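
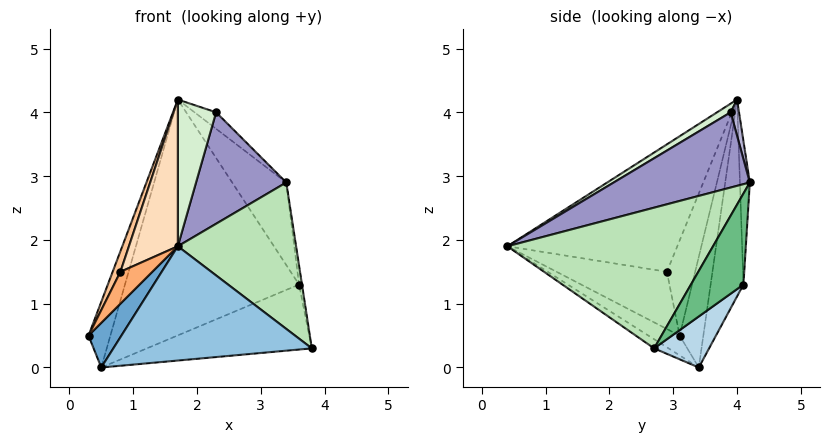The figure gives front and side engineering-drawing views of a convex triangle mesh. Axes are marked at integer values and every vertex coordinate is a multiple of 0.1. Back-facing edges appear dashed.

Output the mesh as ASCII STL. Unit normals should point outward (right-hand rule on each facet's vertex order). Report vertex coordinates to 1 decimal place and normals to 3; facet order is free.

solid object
 facet normal -0.561 -0.591 -0.579
  outer loop
   vertex 0.5 3.4 0.0
   vertex 1.7 0.4 1.9
   vertex 0.3 3.1 0.5
  endloop
 endfacet
 facet normal -0.040 -0.546 -0.837
  outer loop
   vertex 0.5 3.4 0.0
   vertex 3.8 2.7 0.3
   vertex 1.7 0.4 1.9
  endloop
 endfacet
 facet normal 0.196 0.588 -0.784
  outer loop
   vertex 0.5 3.4 0.0
   vertex 3.6 4.1 1.3
   vertex 3.8 2.7 0.3
  endloop
 endfacet
 facet normal -0.730 0.674 0.112
  outer loop
   vertex 0.5 3.4 0.0
   vertex 0.3 3.1 0.5
   vertex 1.7 4.0 4.2
  endloop
 endfacet
 facet normal -0.185 0.979 -0.087
  outer loop
   vertex 0.5 3.4 0.0
   vertex 1.7 4.0 4.2
   vertex 3.6 4.1 1.3
  endloop
 endfacet
 facet normal -0.884 -0.256 0.391
  outer loop
   vertex 0.8 2.9 1.5
   vertex 0.3 3.1 0.5
   vertex 1.7 0.4 1.9
  endloop
 endfacet
 facet normal -0.886 -0.243 0.394
  outer loop
   vertex 0.8 2.9 1.5
   vertex 1.7 4.0 4.2
   vertex 0.3 3.1 0.5
  endloop
 endfacet
 facet normal -0.882 -0.254 0.397
  outer loop
   vertex 0.8 2.9 1.5
   vertex 1.7 0.4 1.9
   vertex 1.7 4.0 4.2
  endloop
 endfacet
 facet normal 0.991 0.056 0.120
  outer loop
   vertex 3.4 4.2 2.9
   vertex 3.8 2.7 0.3
   vertex 3.6 4.1 1.3
  endloop
 endfacet
 facet normal -0.179 0.980 -0.084
  outer loop
   vertex 3.4 4.2 2.9
   vertex 3.6 4.1 1.3
   vertex 1.7 4.0 4.2
  endloop
 endfacet
 facet normal 0.799 -0.460 0.388
  outer loop
   vertex 3.4 4.2 2.9
   vertex 1.7 0.4 1.9
   vertex 3.8 2.7 0.3
  endloop
 endfacet
 facet normal 0.188 -0.529 0.828
  outer loop
   vertex 2.3 3.9 4.0
   vertex 1.7 4.0 4.2
   vertex 1.7 0.4 1.9
  endloop
 endfacet
 facet normal 0.688 -0.456 0.564
  outer loop
   vertex 2.3 3.9 4.0
   vertex 1.7 0.4 1.9
   vertex 3.4 4.2 2.9
  endloop
 endfacet
 facet normal 0.307 0.795 0.524
  outer loop
   vertex 2.3 3.9 4.0
   vertex 3.4 4.2 2.9
   vertex 1.7 4.0 4.2
  endloop
 endfacet
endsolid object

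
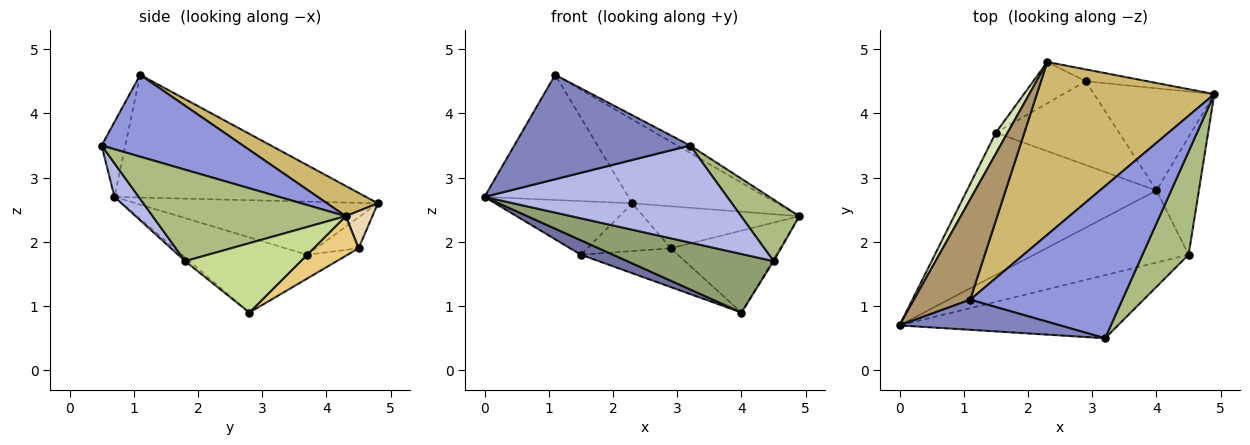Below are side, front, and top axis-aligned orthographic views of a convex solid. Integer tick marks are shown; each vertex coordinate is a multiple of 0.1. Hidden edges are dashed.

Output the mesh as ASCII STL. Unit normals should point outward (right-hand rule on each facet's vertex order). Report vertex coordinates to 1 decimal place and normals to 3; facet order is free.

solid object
 facet normal -0.367 -0.094 -0.925
  outer loop
   vertex 1.5 3.7 1.8
   vertex 4.0 2.8 0.9
   vertex 0.0 0.7 2.7
  endloop
 endfacet
 facet normal -0.128 -0.953 0.275
  outer loop
   vertex 1.1 1.1 4.6
   vertex 0.0 0.7 2.7
   vertex 3.2 0.5 3.5
  endloop
 endfacet
 facet normal 0.473 0.043 0.880
  outer loop
   vertex 1.1 1.1 4.6
   vertex 3.2 0.5 3.5
   vertex 4.9 4.3 2.4
  endloop
 endfacet
 facet normal 0.084 -0.836 -0.543
  outer loop
   vertex 4.5 1.8 1.7
   vertex 3.2 0.5 3.5
   vertex 0.0 0.7 2.7
  endloop
 endfacet
 facet normal -0.018 -0.630 -0.776
  outer loop
   vertex 4.5 1.8 1.7
   vertex 0.0 0.7 2.7
   vertex 4.0 2.8 0.9
  endloop
 endfacet
 facet normal 0.862 -0.260 0.435
  outer loop
   vertex 4.5 1.8 1.7
   vertex 4.9 4.3 2.4
   vertex 3.2 0.5 3.5
  endloop
 endfacet
 facet normal 0.853 0.009 -0.521
  outer loop
   vertex 4.5 1.8 1.7
   vertex 4.0 2.8 0.9
   vertex 4.9 4.3 2.4
  endloop
 endfacet
 facet normal -0.854 0.484 0.189
  outer loop
   vertex 2.3 4.8 2.6
   vertex 1.5 3.7 1.8
   vertex 0.0 0.7 2.7
  endloop
 endfacet
 facet normal -0.806 0.461 0.370
  outer loop
   vertex 2.3 4.8 2.6
   vertex 0.0 0.7 2.7
   vertex 1.1 1.1 4.6
  endloop
 endfacet
 facet normal 0.151 0.432 0.889
  outer loop
   vertex 2.3 4.8 2.6
   vertex 1.1 1.1 4.6
   vertex 4.9 4.3 2.4
  endloop
 endfacet
 facet normal 0.249 0.606 -0.755
  outer loop
   vertex 2.9 4.5 1.9
   vertex 4.9 4.3 2.4
   vertex 4.0 2.8 0.9
  endloop
 endfacet
 facet normal 0.162 0.950 -0.268
  outer loop
   vertex 2.9 4.5 1.9
   vertex 2.3 4.8 2.6
   vertex 4.9 4.3 2.4
  endloop
 endfacet
 facet normal -0.173 0.414 -0.894
  outer loop
   vertex 2.9 4.5 1.9
   vertex 4.0 2.8 0.9
   vertex 1.5 3.7 1.8
  endloop
 endfacet
 facet normal -0.360 0.706 -0.611
  outer loop
   vertex 2.9 4.5 1.9
   vertex 1.5 3.7 1.8
   vertex 2.3 4.8 2.6
  endloop
 endfacet
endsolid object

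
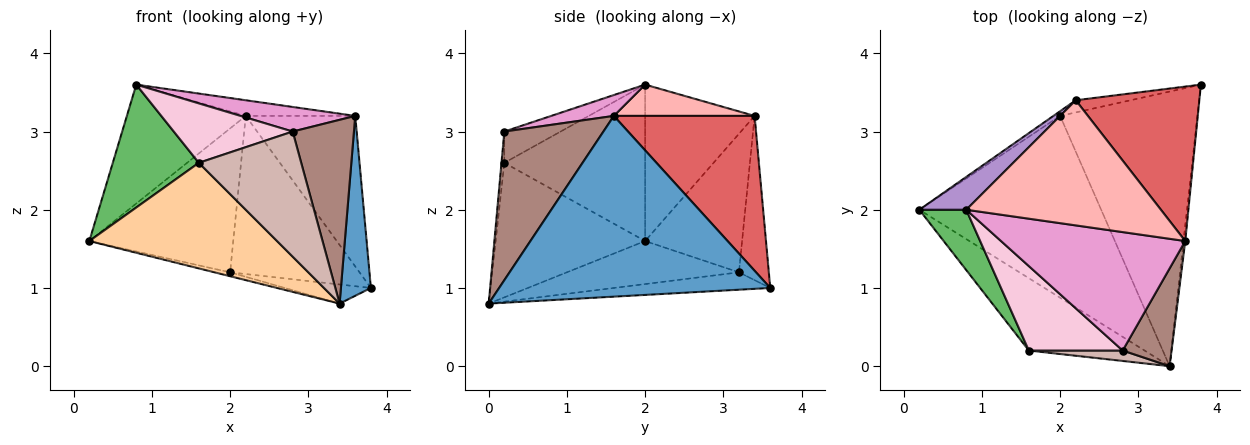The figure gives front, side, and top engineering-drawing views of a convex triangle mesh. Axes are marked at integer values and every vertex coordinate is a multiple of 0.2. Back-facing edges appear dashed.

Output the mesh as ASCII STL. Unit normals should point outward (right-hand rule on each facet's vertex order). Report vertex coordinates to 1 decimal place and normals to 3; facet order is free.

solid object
 facet normal 0.994 -0.110 -0.010
  outer loop
   vertex 3.6 1.6 3.2
   vertex 3.4 0.0 0.8
   vertex 3.8 3.6 1.0
  endloop
 endfacet
 facet normal -0.230 0.021 -0.973
  outer loop
   vertex 2.0 3.2 1.2
   vertex 3.4 0.0 0.8
   vertex 0.2 2.0 1.6
  endloop
 endfacet
 facet normal -0.125 0.069 -0.990
  outer loop
   vertex 2.0 3.2 1.2
   vertex 3.8 3.6 1.0
   vertex 3.4 0.0 0.8
  endloop
 endfacet
 facet normal -0.549 -0.689 -0.472
  outer loop
   vertex 1.6 0.2 2.6
   vertex 0.2 2.0 1.6
   vertex 3.4 0.0 0.8
  endloop
 endfacet
 facet normal -0.827 -0.505 0.248
  outer loop
   vertex 1.6 0.2 2.6
   vertex 0.8 2.0 3.6
   vertex 0.2 2.0 1.6
  endloop
 endfacet
 facet normal -0.224 0.972 -0.075
  outer loop
   vertex 2.2 3.4 3.2
   vertex 3.8 3.6 1.0
   vertex 2.0 3.2 1.2
  endloop
 endfacet
 facet normal 0.668 0.519 0.533
  outer loop
   vertex 2.2 3.4 3.2
   vertex 3.6 1.6 3.2
   vertex 3.8 3.6 1.0
  endloop
 endfacet
 facet normal 0.157 0.122 0.980
  outer loop
   vertex 2.2 3.4 3.2
   vertex 0.8 2.0 3.6
   vertex 3.6 1.6 3.2
  endloop
 endfacet
 facet normal -0.664 0.721 0.199
  outer loop
   vertex 2.2 3.4 3.2
   vertex 0.2 2.0 1.6
   vertex 0.8 2.0 3.6
  endloop
 endfacet
 facet normal -0.559 0.829 -0.027
  outer loop
   vertex 2.2 3.4 3.2
   vertex 2.0 3.2 1.2
   vertex 0.2 2.0 1.6
  endloop
 endfacet
 facet normal 0.819 -0.507 0.269
  outer loop
   vertex 2.8 0.2 3.0
   vertex 3.4 0.0 0.8
   vertex 3.6 1.6 3.2
  endloop
 endfacet
 facet normal -0.028 -0.996 0.083
  outer loop
   vertex 2.8 0.2 3.0
   vertex 1.6 0.2 2.6
   vertex 3.4 0.0 0.8
  endloop
 endfacet
 facet normal 0.110 -0.202 0.973
  outer loop
   vertex 2.8 0.2 3.0
   vertex 3.6 1.6 3.2
   vertex 0.8 2.0 3.6
  endloop
 endfacet
 facet normal -0.263 -0.555 0.789
  outer loop
   vertex 2.8 0.2 3.0
   vertex 0.8 2.0 3.6
   vertex 1.6 0.2 2.6
  endloop
 endfacet
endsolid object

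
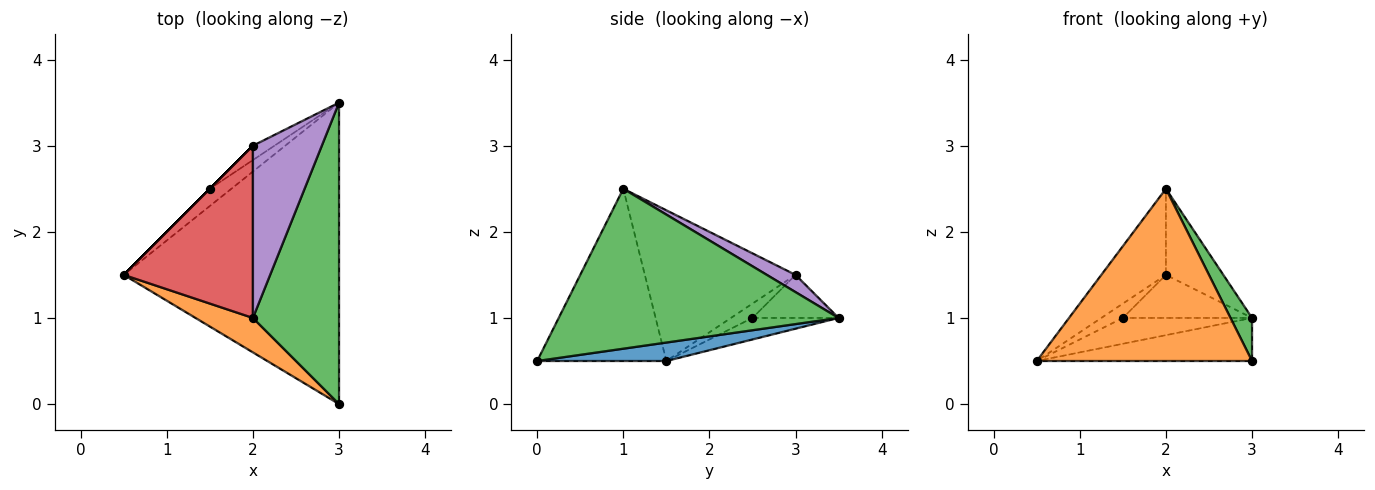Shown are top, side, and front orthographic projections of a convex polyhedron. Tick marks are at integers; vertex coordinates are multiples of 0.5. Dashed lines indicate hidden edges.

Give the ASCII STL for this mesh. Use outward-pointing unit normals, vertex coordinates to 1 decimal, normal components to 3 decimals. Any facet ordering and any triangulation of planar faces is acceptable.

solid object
 facet normal 0.085 0.141 -0.986
  outer loop
   vertex 3.0 3.5 1.0
   vertex 3.0 0.0 0.5
   vertex 0.5 1.5 0.5
  endloop
 endfacet
 facet normal -0.507 -0.845 0.169
  outer loop
   vertex 2.0 1.0 2.5
   vertex 0.5 1.5 0.5
   vertex 3.0 0.0 0.5
  endloop
 endfacet
 facet normal 0.878 -0.068 0.473
  outer loop
   vertex 2.0 1.0 2.5
   vertex 3.0 0.0 0.5
   vertex 3.0 3.5 1.0
  endloop
 endfacet
 facet normal -0.722 0.309 0.619
  outer loop
   vertex 2.0 3.0 1.5
   vertex 0.5 1.5 0.5
   vertex 2.0 1.0 2.5
  endloop
 endfacet
 facet normal 0.218 0.436 0.873
  outer loop
   vertex 2.0 3.0 1.5
   vertex 2.0 1.0 2.5
   vertex 3.0 3.5 1.0
  endloop
 endfacet
 facet normal -0.485 0.728 -0.485
  outer loop
   vertex 1.5 2.5 1.0
   vertex 3.0 3.5 1.0
   vertex 0.5 1.5 0.5
  endloop
 endfacet
 facet normal -0.707 0.707 0.000
  outer loop
   vertex 1.5 2.5 1.0
   vertex 0.5 1.5 0.5
   vertex 2.0 3.0 1.5
  endloop
 endfacet
 facet normal -0.535 0.802 -0.267
  outer loop
   vertex 1.5 2.5 1.0
   vertex 2.0 3.0 1.5
   vertex 3.0 3.5 1.0
  endloop
 endfacet
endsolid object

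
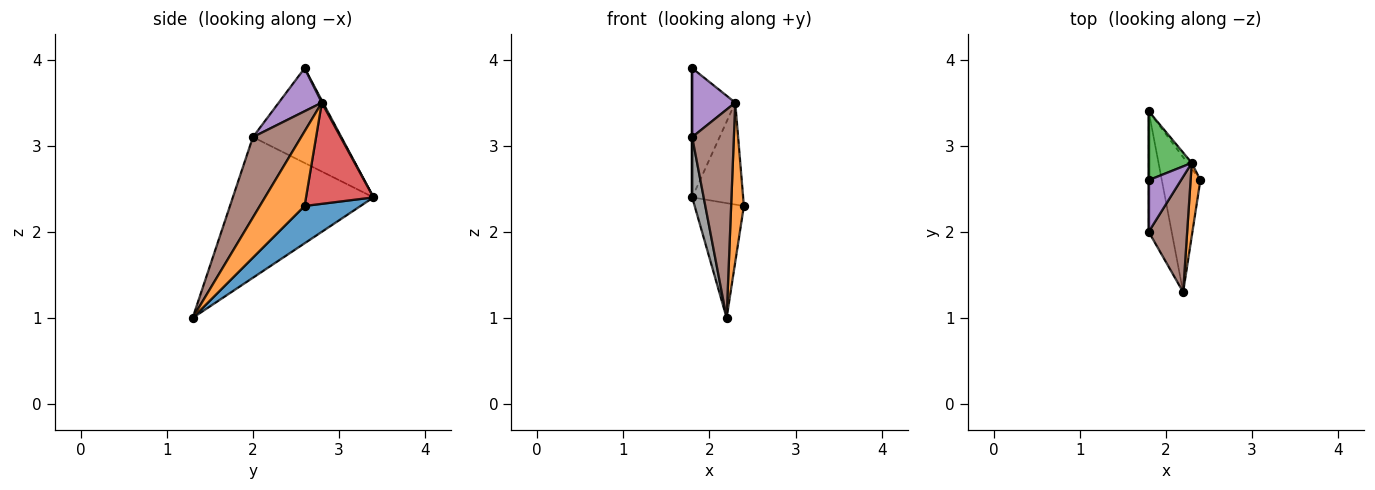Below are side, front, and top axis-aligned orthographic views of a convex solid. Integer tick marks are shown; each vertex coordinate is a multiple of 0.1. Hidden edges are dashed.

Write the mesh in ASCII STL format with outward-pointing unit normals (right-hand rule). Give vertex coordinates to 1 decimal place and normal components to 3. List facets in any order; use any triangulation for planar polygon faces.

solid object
 facet normal 0.593 0.522 -0.613
  outer loop
   vertex 1.8 3.4 2.4
   vertex 2.4 2.6 2.3
   vertex 2.2 1.3 1.0
  endloop
 endfacet
 facet normal 0.954 -0.272 0.125
  outer loop
   vertex 2.3 2.8 3.5
   vertex 2.2 1.3 1.0
   vertex 2.4 2.6 2.3
  endloop
 endfacet
 facet normal 0.024 0.882 0.470
  outer loop
   vertex 2.3 2.8 3.5
   vertex 1.8 3.4 2.4
   vertex 1.8 2.6 3.9
  endloop
 endfacet
 facet normal 0.797 0.602 -0.034
  outer loop
   vertex 2.3 2.8 3.5
   vertex 2.4 2.6 2.3
   vertex 1.8 3.4 2.4
  endloop
 endfacet
 facet normal 0.625 -0.625 0.469
  outer loop
   vertex 1.8 2.0 3.1
   vertex 2.3 2.8 3.5
   vertex 1.8 2.6 3.9
  endloop
 endfacet
 facet normal 0.711 -0.615 0.340
  outer loop
   vertex 1.8 2.0 3.1
   vertex 2.2 1.3 1.0
   vertex 2.3 2.8 3.5
  endloop
 endfacet
 facet normal -1.000 0.000 0.000
  outer loop
   vertex 1.8 2.0 3.1
   vertex 1.8 2.6 3.9
   vertex 1.8 3.4 2.4
  endloop
 endfacet
 facet normal -0.984 -0.080 -0.161
  outer loop
   vertex 1.8 2.0 3.1
   vertex 1.8 3.4 2.4
   vertex 2.2 1.3 1.0
  endloop
 endfacet
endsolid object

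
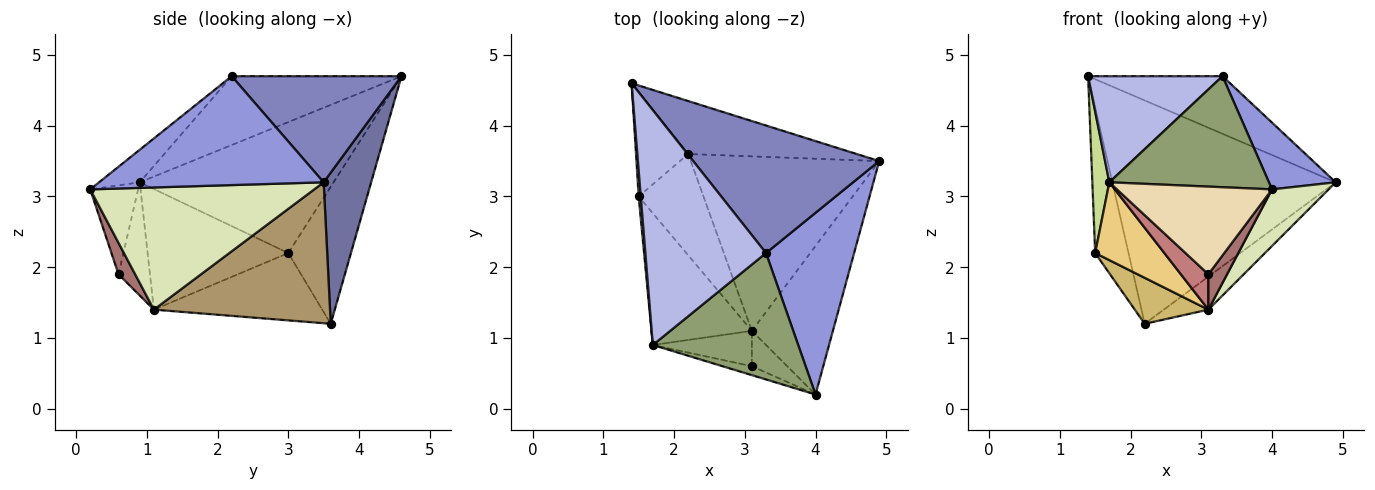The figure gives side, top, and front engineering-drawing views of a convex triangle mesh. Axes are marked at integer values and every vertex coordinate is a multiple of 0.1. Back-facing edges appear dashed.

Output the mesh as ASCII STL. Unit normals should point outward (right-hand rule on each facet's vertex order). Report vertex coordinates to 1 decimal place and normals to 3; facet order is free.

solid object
 facet normal 0.203 0.953 -0.226
  outer loop
   vertex 2.2 3.6 1.2
   vertex 1.4 4.6 4.7
   vertex 4.9 3.5 3.2
  endloop
 endfacet
 facet normal 0.461 0.365 0.809
  outer loop
   vertex 3.3 2.2 4.7
   vertex 4.9 3.5 3.2
   vertex 1.4 4.6 4.7
  endloop
 endfacet
 facet normal 0.757 -0.225 0.613
  outer loop
   vertex 3.3 2.2 4.7
   vertex 4.0 0.2 3.1
   vertex 4.9 3.5 3.2
  endloop
 endfacet
 facet normal -0.461 -0.365 0.809
  outer loop
   vertex 3.3 2.2 4.7
   vertex 1.4 4.6 4.7
   vertex 1.7 0.9 3.2
  endloop
 endfacet
 facet normal -0.166 -0.651 0.741
  outer loop
   vertex 3.3 2.2 4.7
   vertex 1.7 0.9 3.2
   vertex 4.0 0.2 3.1
  endloop
 endfacet
 facet normal -0.837 0.445 -0.319
  outer loop
   vertex 1.5 3.0 2.2
   vertex 1.4 4.6 4.7
   vertex 2.2 3.6 1.2
  endloop
 endfacet
 facet normal -0.996 -0.087 0.016
  outer loop
   vertex 1.5 3.0 2.2
   vertex 1.7 0.9 3.2
   vertex 1.4 4.6 4.7
  endloop
 endfacet
 facet normal 0.816 -0.206 -0.541
  outer loop
   vertex 3.1 1.1 1.4
   vertex 4.9 3.5 3.2
   vertex 4.0 0.2 3.1
  endloop
 endfacet
 facet normal 0.592 0.150 -0.792
  outer loop
   vertex 3.1 1.1 1.4
   vertex 2.2 3.6 1.2
   vertex 4.9 3.5 3.2
  endloop
 endfacet
 facet normal -0.687 -0.300 -0.661
  outer loop
   vertex 3.1 1.1 1.4
   vertex 1.5 3.0 2.2
   vertex 2.2 3.6 1.2
  endloop
 endfacet
 facet normal -0.719 -0.353 -0.598
  outer loop
   vertex 3.1 1.1 1.4
   vertex 1.7 0.9 3.2
   vertex 1.5 3.0 2.2
  endloop
 endfacet
 facet normal -0.294 -0.951 -0.097
  outer loop
   vertex 3.1 0.6 1.9
   vertex 4.0 0.2 3.1
   vertex 1.7 0.9 3.2
  endloop
 endfacet
 facet normal 0.532 -0.599 -0.599
  outer loop
   vertex 3.1 0.6 1.9
   vertex 3.1 1.1 1.4
   vertex 4.0 0.2 3.1
  endloop
 endfacet
 facet normal -0.629 -0.550 -0.550
  outer loop
   vertex 3.1 0.6 1.9
   vertex 1.7 0.9 3.2
   vertex 3.1 1.1 1.4
  endloop
 endfacet
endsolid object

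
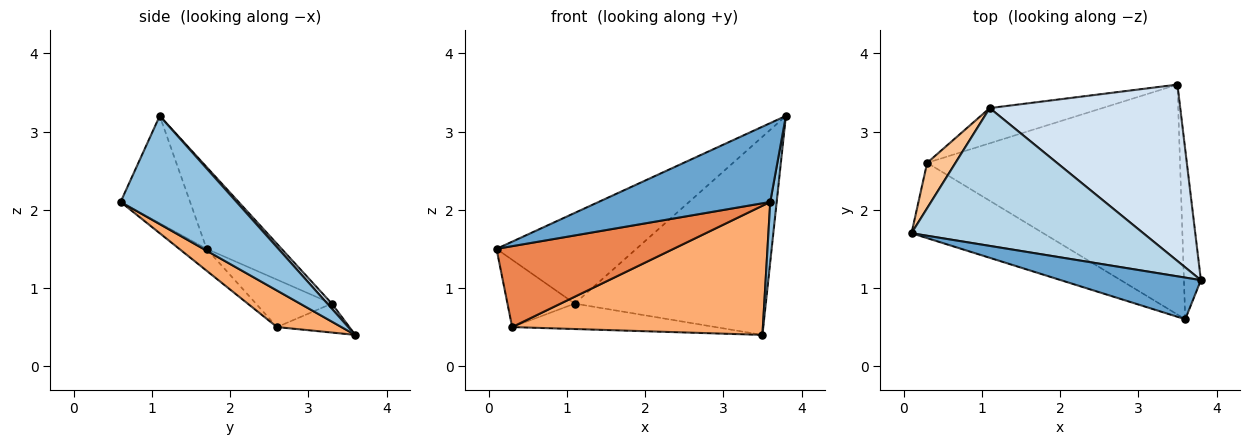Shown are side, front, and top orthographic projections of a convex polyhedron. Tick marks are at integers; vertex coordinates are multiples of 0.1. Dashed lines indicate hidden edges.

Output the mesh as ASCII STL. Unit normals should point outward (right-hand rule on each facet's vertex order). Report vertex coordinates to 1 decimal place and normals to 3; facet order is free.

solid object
 facet normal -0.337 -0.833 0.440
  outer loop
   vertex 3.6 0.6 2.1
   vertex 3.8 1.1 3.2
   vertex 0.1 1.7 1.5
  endloop
 endfacet
 facet normal 0.986 -0.055 -0.155
  outer loop
   vertex 3.6 0.6 2.1
   vertex 3.5 3.6 0.4
   vertex 3.8 1.1 3.2
  endloop
 endfacet
 facet normal -0.283 0.527 0.801
  outer loop
   vertex 1.1 3.3 0.8
   vertex 0.1 1.7 1.5
   vertex 3.8 1.1 3.2
  endloop
 endfacet
 facet normal 0.017 0.747 0.665
  outer loop
   vertex 1.1 3.3 0.8
   vertex 3.8 1.1 3.2
   vertex 3.5 3.6 0.4
  endloop
 endfacet
 facet normal -0.113 -0.727 -0.677
  outer loop
   vertex 0.3 2.6 0.5
   vertex 3.6 0.6 2.1
   vertex 0.1 1.7 1.5
  endloop
 endfacet
 facet normal 0.125 -0.486 -0.865
  outer loop
   vertex 0.3 2.6 0.5
   vertex 3.5 3.6 0.4
   vertex 3.6 0.6 2.1
  endloop
 endfacet
 facet normal -0.683 0.606 0.408
  outer loop
   vertex 0.3 2.6 0.5
   vertex 0.1 1.7 1.5
   vertex 1.1 3.3 0.8
  endloop
 endfacet
 facet normal -0.204 0.573 -0.794
  outer loop
   vertex 0.3 2.6 0.5
   vertex 1.1 3.3 0.8
   vertex 3.5 3.6 0.4
  endloop
 endfacet
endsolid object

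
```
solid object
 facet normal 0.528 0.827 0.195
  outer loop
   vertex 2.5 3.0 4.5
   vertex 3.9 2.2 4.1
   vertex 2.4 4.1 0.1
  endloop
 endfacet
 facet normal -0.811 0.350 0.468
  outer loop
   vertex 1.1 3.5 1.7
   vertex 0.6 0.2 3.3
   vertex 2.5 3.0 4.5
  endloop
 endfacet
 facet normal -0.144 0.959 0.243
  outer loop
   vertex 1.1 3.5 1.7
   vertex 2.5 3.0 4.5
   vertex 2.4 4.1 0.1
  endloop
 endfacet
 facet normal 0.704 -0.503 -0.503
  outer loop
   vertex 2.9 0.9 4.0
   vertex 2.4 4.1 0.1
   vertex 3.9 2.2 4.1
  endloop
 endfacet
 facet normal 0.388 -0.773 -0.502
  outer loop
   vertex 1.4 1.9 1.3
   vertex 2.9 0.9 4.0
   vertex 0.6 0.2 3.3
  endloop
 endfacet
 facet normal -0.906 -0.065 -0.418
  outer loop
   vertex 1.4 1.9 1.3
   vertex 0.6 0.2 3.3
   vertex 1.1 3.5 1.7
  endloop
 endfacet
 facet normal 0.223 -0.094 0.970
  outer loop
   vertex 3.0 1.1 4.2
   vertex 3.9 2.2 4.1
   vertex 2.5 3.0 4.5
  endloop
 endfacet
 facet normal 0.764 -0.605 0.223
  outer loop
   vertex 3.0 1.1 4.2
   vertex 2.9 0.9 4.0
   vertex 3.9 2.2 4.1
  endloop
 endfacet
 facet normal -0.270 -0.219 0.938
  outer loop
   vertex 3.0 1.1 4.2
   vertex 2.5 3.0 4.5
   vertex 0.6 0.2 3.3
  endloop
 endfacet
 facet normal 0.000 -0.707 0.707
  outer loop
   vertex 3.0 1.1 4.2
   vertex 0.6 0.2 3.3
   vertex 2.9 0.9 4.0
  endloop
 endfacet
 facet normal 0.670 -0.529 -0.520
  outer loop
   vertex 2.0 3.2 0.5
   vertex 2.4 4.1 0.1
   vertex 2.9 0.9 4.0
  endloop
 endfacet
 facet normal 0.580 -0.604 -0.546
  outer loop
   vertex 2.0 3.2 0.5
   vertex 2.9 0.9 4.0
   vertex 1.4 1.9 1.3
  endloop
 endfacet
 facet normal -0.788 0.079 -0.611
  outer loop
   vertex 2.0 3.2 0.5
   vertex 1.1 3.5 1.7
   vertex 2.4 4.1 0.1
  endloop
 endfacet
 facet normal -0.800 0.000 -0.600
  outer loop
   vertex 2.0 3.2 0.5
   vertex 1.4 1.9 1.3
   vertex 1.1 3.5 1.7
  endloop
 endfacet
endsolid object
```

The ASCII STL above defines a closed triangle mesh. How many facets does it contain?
14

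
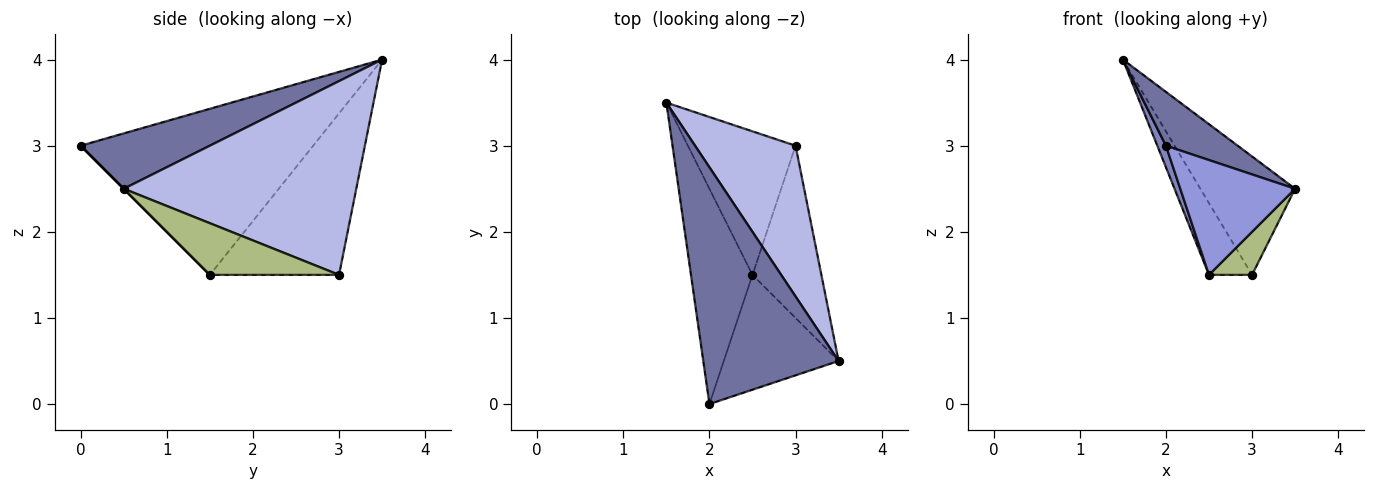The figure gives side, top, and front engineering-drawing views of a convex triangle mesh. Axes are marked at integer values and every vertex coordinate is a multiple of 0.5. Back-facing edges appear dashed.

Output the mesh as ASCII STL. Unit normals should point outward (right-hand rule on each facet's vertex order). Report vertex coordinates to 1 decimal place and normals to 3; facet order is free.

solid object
 facet normal 0.371 -0.206 0.906
  outer loop
   vertex 2.0 0.0 3.0
   vertex 3.5 0.5 2.5
   vertex 1.5 3.5 4.0
  endloop
 endfacet
 facet normal -0.937 -0.035 -0.347
  outer loop
   vertex 2.5 1.5 1.5
   vertex 2.0 0.0 3.0
   vertex 1.5 3.5 4.0
  endloop
 endfacet
 facet normal 0.000 -0.707 -0.707
  outer loop
   vertex 2.5 1.5 1.5
   vertex 3.5 0.5 2.5
   vertex 2.0 0.0 3.0
  endloop
 endfacet
 facet normal 0.835 0.340 0.433
  outer loop
   vertex 3.0 3.0 1.5
   vertex 1.5 3.5 4.0
   vertex 3.5 0.5 2.5
  endloop
 endfacet
 facet normal -0.802 0.267 -0.535
  outer loop
   vertex 3.0 3.0 1.5
   vertex 2.5 1.5 1.5
   vertex 1.5 3.5 4.0
  endloop
 endfacet
 facet normal 0.588 -0.196 -0.784
  outer loop
   vertex 3.0 3.0 1.5
   vertex 3.5 0.5 2.5
   vertex 2.5 1.5 1.5
  endloop
 endfacet
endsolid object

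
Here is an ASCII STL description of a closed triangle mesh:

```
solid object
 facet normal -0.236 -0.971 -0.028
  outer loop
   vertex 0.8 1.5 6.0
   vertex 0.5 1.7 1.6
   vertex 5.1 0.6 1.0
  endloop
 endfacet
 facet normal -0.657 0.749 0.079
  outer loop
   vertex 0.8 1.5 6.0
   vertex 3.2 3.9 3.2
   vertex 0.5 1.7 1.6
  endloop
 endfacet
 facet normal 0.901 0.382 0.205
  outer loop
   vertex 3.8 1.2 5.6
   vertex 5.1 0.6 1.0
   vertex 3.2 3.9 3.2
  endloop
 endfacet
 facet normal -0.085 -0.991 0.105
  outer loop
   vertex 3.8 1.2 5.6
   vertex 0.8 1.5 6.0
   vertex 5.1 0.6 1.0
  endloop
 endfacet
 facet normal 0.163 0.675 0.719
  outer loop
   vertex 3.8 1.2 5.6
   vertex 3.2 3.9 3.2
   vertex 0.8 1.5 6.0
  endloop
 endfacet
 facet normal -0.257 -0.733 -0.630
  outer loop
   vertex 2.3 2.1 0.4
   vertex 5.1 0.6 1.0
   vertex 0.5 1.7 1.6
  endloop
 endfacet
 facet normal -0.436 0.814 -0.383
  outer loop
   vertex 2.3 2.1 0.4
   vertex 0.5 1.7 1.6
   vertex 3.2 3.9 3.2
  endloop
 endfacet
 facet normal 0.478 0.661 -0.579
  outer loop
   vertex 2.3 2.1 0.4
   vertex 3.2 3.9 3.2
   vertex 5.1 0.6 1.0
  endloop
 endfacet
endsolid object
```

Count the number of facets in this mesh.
8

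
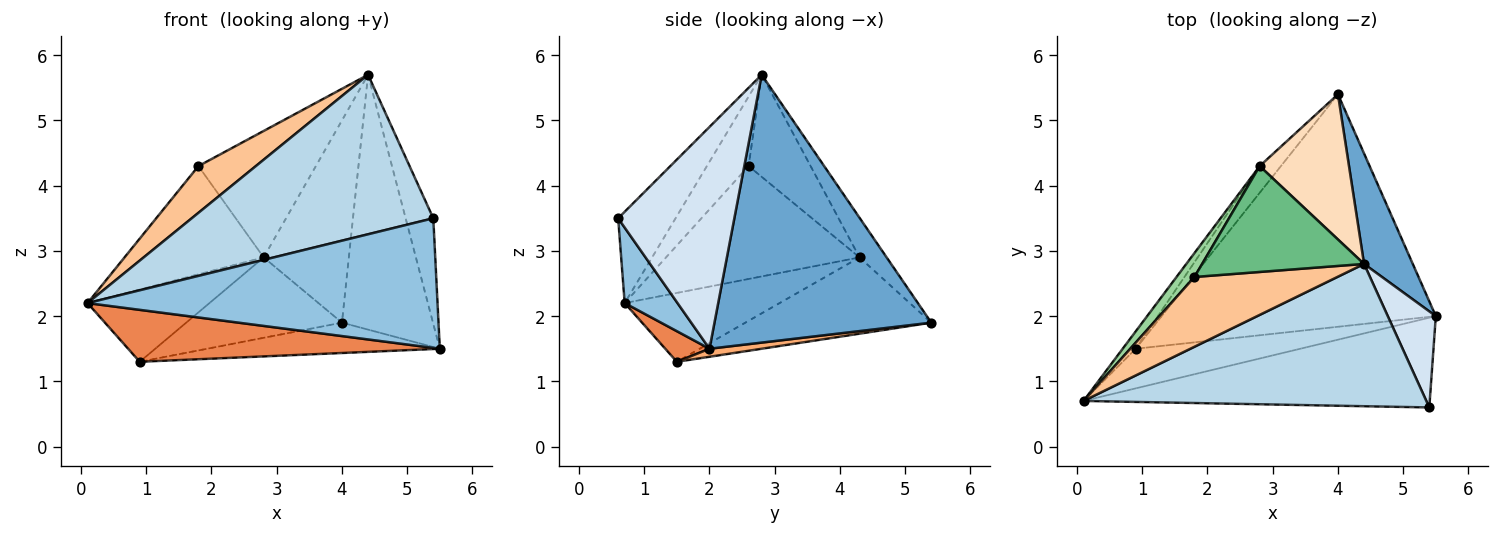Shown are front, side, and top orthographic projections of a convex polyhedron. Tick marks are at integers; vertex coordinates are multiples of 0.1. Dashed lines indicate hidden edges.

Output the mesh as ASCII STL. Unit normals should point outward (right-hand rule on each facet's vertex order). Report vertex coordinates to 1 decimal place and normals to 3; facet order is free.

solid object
 facet normal 0.909 0.382 0.165
  outer loop
   vertex 4.4 2.8 5.7
   vertex 5.5 2.0 1.5
   vertex 4.0 5.4 1.9
  endloop
 endfacet
 facet normal 0.123 -0.816 -0.565
  outer loop
   vertex 5.4 0.6 3.5
   vertex 0.1 0.7 2.2
   vertex 5.5 2.0 1.5
  endloop
 endfacet
 facet normal -0.175 -0.735 0.655
  outer loop
   vertex 5.4 0.6 3.5
   vertex 4.4 2.8 5.7
   vertex 0.1 0.7 2.2
  endloop
 endfacet
 facet normal 0.952 0.227 0.206
  outer loop
   vertex 5.4 0.6 3.5
   vertex 5.5 2.0 1.5
   vertex 4.4 2.8 5.7
  endloop
 endfacet
 facet normal 0.112 -0.790 -0.603
  outer loop
   vertex 0.9 1.5 1.3
   vertex 5.5 2.0 1.5
   vertex 0.1 0.7 2.2
  endloop
 endfacet
 facet normal 0.029 0.129 -0.991
  outer loop
   vertex 0.9 1.5 1.3
   vertex 4.0 5.4 1.9
   vertex 5.5 2.0 1.5
  endloop
 endfacet
 facet normal -0.375 -0.516 0.770
  outer loop
   vertex 1.8 2.6 4.3
   vertex 0.1 0.7 2.2
   vertex 4.4 2.8 5.7
  endloop
 endfacet
 facet normal -0.251 0.786 0.564
  outer loop
   vertex 2.8 4.3 2.9
   vertex 4.4 2.8 5.7
   vertex 4.0 5.4 1.9
  endloop
 endfacet
 facet normal -0.375 0.711 0.595
  outer loop
   vertex 2.8 4.3 2.9
   vertex 1.8 2.6 4.3
   vertex 4.4 2.8 5.7
  endloop
 endfacet
 facet normal -0.805 0.579 0.128
  outer loop
   vertex 2.8 4.3 2.9
   vertex 0.1 0.7 2.2
   vertex 1.8 2.6 4.3
  endloop
 endfacet
 facet normal -0.777 0.612 -0.147
  outer loop
   vertex 2.8 4.3 2.9
   vertex 0.9 1.5 1.3
   vertex 0.1 0.7 2.2
  endloop
 endfacet
 facet normal -0.750 0.628 -0.209
  outer loop
   vertex 2.8 4.3 2.9
   vertex 4.0 5.4 1.9
   vertex 0.9 1.5 1.3
  endloop
 endfacet
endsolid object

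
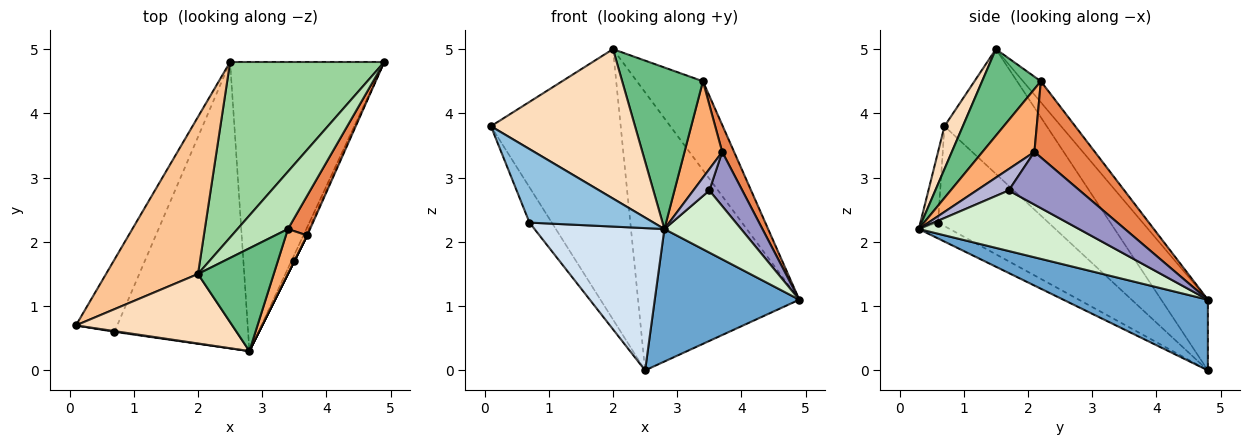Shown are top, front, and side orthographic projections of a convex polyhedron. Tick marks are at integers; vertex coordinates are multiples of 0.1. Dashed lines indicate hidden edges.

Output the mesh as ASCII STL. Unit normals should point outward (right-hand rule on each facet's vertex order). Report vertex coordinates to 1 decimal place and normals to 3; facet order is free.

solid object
 facet normal 0.385 -0.385 -0.839
  outer loop
   vertex 2.5 4.8 0.0
   vertex 4.9 4.8 1.1
   vertex 2.8 0.3 2.2
  endloop
 endfacet
 facet normal -0.141 -0.990 0.010
  outer loop
   vertex 0.7 0.6 2.3
   vertex 2.8 0.3 2.2
   vertex 0.1 0.7 3.8
  endloop
 endfacet
 facet normal -0.908 0.184 -0.376
  outer loop
   vertex 0.7 0.6 2.3
   vertex 0.1 0.7 3.8
   vertex 2.5 4.8 0.0
  endloop
 endfacet
 facet normal -0.106 -0.442 -0.891
  outer loop
   vertex 0.7 0.6 2.3
   vertex 2.5 4.8 0.0
   vertex 2.8 0.3 2.2
  endloop
 endfacet
 facet normal 0.944 -0.186 0.274
  outer loop
   vertex 3.7 2.1 3.4
   vertex 4.9 4.8 1.1
   vertex 3.4 2.2 4.5
  endloop
 endfacet
 facet normal 0.781 -0.566 0.264
  outer loop
   vertex 3.7 2.1 3.4
   vertex 3.4 2.2 4.5
   vertex 2.8 0.3 2.2
  endloop
 endfacet
 facet normal -0.563 0.714 0.415
  outer loop
   vertex 2.0 1.5 5.0
   vertex 2.5 4.8 0.0
   vertex 0.1 0.7 3.8
  endloop
 endfacet
 facet normal 0.115 -0.901 0.419
  outer loop
   vertex 2.0 1.5 5.0
   vertex 0.1 0.7 3.8
   vertex 2.8 0.3 2.2
  endloop
 endfacet
 facet normal 0.523 -0.719 0.458
  outer loop
   vertex 2.0 1.5 5.0
   vertex 2.8 0.3 2.2
   vertex 3.4 2.2 4.5
  endloop
 endfacet
 facet normal -0.238 0.821 0.518
  outer loop
   vertex 2.0 1.5 5.0
   vertex 4.9 4.8 1.1
   vertex 2.5 4.8 0.0
  endloop
 endfacet
 facet normal -0.221 0.819 0.529
  outer loop
   vertex 2.0 1.5 5.0
   vertex 3.4 2.2 4.5
   vertex 4.9 4.8 1.1
  endloop
 endfacet
 facet normal 0.901 -0.431 -0.045
  outer loop
   vertex 3.5 1.7 2.8
   vertex 2.8 0.3 2.2
   vertex 4.9 4.8 1.1
  endloop
 endfacet
 facet normal 0.907 -0.421 -0.021
  outer loop
   vertex 3.5 1.7 2.8
   vertex 4.9 4.8 1.1
   vertex 3.7 2.1 3.4
  endloop
 endfacet
 facet normal 0.894 -0.447 0.000
  outer loop
   vertex 3.5 1.7 2.8
   vertex 3.7 2.1 3.4
   vertex 2.8 0.3 2.2
  endloop
 endfacet
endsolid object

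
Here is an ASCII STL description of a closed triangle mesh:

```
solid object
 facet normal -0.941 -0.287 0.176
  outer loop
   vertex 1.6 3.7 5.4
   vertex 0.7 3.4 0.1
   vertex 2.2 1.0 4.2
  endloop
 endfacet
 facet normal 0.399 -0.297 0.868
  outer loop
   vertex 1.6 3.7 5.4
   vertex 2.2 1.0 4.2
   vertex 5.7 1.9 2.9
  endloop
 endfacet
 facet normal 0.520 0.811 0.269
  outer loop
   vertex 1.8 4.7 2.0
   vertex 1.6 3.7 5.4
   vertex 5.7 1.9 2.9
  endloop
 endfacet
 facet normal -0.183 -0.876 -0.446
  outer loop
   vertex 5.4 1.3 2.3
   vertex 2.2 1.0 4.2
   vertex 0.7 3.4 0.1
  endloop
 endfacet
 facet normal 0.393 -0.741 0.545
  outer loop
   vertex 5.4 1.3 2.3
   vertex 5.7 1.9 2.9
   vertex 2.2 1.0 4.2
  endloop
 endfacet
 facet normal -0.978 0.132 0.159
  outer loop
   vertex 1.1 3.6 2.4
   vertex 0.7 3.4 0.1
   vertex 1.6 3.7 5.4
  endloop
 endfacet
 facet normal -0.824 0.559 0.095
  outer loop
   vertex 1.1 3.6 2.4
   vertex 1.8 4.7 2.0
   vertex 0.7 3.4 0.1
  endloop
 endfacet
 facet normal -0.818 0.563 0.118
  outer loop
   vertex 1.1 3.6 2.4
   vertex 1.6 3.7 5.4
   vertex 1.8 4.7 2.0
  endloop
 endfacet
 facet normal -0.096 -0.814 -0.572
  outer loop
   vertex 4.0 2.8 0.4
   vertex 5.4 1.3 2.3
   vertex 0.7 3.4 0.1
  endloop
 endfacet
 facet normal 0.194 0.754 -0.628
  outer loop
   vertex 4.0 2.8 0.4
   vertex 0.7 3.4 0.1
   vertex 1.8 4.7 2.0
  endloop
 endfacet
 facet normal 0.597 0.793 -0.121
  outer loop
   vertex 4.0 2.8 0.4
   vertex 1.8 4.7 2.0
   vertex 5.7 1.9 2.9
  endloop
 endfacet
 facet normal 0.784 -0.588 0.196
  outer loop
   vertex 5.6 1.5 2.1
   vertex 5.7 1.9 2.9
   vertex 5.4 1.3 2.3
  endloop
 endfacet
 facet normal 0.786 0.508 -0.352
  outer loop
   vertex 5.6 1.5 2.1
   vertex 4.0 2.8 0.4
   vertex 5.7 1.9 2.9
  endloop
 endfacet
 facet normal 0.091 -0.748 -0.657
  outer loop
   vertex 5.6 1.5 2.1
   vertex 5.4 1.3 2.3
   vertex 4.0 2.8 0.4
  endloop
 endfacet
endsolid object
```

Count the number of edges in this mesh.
21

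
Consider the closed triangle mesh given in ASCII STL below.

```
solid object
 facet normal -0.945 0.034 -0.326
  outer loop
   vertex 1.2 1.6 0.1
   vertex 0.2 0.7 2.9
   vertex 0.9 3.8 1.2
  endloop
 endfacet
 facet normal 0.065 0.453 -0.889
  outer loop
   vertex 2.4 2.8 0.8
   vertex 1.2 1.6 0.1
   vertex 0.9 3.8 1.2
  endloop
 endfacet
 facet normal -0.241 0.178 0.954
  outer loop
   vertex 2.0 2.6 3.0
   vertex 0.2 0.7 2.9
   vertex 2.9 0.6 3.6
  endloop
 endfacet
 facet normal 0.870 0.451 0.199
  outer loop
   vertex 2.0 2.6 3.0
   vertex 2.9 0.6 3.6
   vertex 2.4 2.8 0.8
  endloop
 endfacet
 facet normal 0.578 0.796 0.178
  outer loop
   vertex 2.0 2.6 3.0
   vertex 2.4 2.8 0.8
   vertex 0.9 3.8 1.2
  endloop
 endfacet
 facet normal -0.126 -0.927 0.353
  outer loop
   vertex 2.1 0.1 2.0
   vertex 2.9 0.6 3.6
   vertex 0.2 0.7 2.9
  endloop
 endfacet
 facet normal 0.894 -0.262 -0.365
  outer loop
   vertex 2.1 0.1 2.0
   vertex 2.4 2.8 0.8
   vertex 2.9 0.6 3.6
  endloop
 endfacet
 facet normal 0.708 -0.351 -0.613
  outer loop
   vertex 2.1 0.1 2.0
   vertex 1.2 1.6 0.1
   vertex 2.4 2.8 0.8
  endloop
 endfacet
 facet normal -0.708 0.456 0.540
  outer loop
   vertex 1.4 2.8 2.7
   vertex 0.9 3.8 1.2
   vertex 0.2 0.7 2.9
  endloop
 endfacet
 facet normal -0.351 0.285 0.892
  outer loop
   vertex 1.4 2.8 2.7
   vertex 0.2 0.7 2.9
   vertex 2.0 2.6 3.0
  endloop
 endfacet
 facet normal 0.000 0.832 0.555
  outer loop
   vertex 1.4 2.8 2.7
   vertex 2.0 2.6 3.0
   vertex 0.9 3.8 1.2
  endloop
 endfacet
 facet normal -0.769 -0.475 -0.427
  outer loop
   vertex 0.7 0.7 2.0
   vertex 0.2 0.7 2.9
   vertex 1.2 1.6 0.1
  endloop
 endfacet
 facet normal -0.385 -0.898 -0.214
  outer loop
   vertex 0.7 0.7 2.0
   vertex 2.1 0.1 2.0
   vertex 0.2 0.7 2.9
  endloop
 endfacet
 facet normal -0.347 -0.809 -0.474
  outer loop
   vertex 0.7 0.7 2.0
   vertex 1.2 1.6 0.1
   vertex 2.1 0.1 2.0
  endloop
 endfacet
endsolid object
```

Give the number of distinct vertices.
9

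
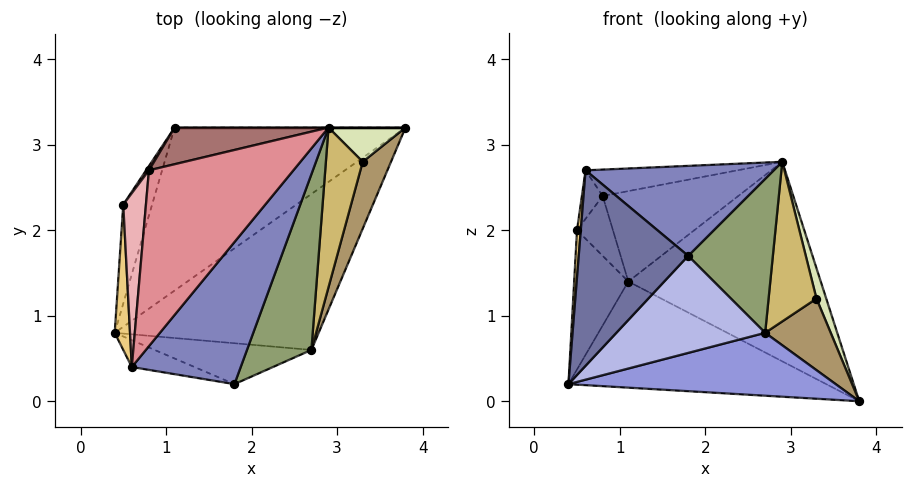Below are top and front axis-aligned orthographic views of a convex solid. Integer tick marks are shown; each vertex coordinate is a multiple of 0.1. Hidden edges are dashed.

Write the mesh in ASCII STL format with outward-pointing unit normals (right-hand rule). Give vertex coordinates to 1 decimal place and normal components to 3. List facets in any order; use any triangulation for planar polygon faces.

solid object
 facet normal -0.268 -0.954 -0.131
  outer loop
   vertex 0.6 0.4 2.7
   vertex 0.4 0.8 0.2
   vertex 1.8 0.2 1.7
  endloop
 endfacet
 facet normal 0.524 -0.456 0.720
  outer loop
   vertex 0.6 0.4 2.7
   vertex 1.8 0.2 1.7
   vertex 2.9 3.2 2.8
  endloop
 endfacet
 facet normal 0.205 -0.366 -0.908
  outer loop
   vertex 2.7 0.6 0.8
   vertex 0.4 0.8 0.2
   vertex 3.8 3.2 0.0
  endloop
 endfacet
 facet normal 0.021 -0.921 -0.388
  outer loop
   vertex 2.7 0.6 0.8
   vertex 1.8 0.2 1.7
   vertex 0.4 0.8 0.2
  endloop
 endfacet
 facet normal 0.723 -0.456 0.520
  outer loop
   vertex 2.7 0.6 0.8
   vertex 2.9 3.2 2.8
   vertex 1.8 0.2 1.7
  endloop
 endfacet
 facet normal -0.399 0.501 -0.769
  outer loop
   vertex 1.1 3.2 1.4
   vertex 3.8 3.2 0.0
   vertex 0.4 0.8 0.2
  endloop
 endfacet
 facet normal 0.000 1.000 0.000
  outer loop
   vertex 1.1 3.2 1.4
   vertex 2.9 3.2 2.8
   vertex 3.8 3.2 0.0
  endloop
 endfacet
 facet normal 0.919 -0.262 0.295
  outer loop
   vertex 3.3 2.8 1.2
   vertex 3.8 3.2 0.0
   vertex 2.9 3.2 2.8
  endloop
 endfacet
 facet normal 0.912 -0.300 0.280
  outer loop
   vertex 3.3 2.8 1.2
   vertex 2.7 0.6 0.8
   vertex 3.8 3.2 0.0
  endloop
 endfacet
 facet normal 0.905 -0.302 0.302
  outer loop
   vertex 3.3 2.8 1.2
   vertex 2.9 3.2 2.8
   vertex 2.7 0.6 0.8
  endloop
 endfacet
 facet normal -0.997 -0.025 0.076
  outer loop
   vertex 0.5 2.3 2.0
   vertex 0.4 0.8 0.2
   vertex 0.6 0.4 2.7
  endloop
 endfacet
 facet normal -0.874 0.396 -0.281
  outer loop
   vertex 0.5 2.3 2.0
   vertex 1.1 3.2 1.4
   vertex 0.4 0.8 0.2
  endloop
 endfacet
 facet normal -0.280 0.890 0.361
  outer loop
   vertex 0.8 2.7 2.4
   vertex 2.9 3.2 2.8
   vertex 1.1 3.2 1.4
  endloop
 endfacet
 facet normal -0.819 0.573 0.041
  outer loop
   vertex 0.8 2.7 2.4
   vertex 1.1 3.2 1.4
   vertex 0.5 2.3 2.0
  endloop
 endfacet
 facet normal -0.218 0.145 0.965
  outer loop
   vertex 0.8 2.7 2.4
   vertex 0.6 0.4 2.7
   vertex 2.9 3.2 2.8
  endloop
 endfacet
 facet normal -0.854 0.140 0.501
  outer loop
   vertex 0.8 2.7 2.4
   vertex 0.5 2.3 2.0
   vertex 0.6 0.4 2.7
  endloop
 endfacet
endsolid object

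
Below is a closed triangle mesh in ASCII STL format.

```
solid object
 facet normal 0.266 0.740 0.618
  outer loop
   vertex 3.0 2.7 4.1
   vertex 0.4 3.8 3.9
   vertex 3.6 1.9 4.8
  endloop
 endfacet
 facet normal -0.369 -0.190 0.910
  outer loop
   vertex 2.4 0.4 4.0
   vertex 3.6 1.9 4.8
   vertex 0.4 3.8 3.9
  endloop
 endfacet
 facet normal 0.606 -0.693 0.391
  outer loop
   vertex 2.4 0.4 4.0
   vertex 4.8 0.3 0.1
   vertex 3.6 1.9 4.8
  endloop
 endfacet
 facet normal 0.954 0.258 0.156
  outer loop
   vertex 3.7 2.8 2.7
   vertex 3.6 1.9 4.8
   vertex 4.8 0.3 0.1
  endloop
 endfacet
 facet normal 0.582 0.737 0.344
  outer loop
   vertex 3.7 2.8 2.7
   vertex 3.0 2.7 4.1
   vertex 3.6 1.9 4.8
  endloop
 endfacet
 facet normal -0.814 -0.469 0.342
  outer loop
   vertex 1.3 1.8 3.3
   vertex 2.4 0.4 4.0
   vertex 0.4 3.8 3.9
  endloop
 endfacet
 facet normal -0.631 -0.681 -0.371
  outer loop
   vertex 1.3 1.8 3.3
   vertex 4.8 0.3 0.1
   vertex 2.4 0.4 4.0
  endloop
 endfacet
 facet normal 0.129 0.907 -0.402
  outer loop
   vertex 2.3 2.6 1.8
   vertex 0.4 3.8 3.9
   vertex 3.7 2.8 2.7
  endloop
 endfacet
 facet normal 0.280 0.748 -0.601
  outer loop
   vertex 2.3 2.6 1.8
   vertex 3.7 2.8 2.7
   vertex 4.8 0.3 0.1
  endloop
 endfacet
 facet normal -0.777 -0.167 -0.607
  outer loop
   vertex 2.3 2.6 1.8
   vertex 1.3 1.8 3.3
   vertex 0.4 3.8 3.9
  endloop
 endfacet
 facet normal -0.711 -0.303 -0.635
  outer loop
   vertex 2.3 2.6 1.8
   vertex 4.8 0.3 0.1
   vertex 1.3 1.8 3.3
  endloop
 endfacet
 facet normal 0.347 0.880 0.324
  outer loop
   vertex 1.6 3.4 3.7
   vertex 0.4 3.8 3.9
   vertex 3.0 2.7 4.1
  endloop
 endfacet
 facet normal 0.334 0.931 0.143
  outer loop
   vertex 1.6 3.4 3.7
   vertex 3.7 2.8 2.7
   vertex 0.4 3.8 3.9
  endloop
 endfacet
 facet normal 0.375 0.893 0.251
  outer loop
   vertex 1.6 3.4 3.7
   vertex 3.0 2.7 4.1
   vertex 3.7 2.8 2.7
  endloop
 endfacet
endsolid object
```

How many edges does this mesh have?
21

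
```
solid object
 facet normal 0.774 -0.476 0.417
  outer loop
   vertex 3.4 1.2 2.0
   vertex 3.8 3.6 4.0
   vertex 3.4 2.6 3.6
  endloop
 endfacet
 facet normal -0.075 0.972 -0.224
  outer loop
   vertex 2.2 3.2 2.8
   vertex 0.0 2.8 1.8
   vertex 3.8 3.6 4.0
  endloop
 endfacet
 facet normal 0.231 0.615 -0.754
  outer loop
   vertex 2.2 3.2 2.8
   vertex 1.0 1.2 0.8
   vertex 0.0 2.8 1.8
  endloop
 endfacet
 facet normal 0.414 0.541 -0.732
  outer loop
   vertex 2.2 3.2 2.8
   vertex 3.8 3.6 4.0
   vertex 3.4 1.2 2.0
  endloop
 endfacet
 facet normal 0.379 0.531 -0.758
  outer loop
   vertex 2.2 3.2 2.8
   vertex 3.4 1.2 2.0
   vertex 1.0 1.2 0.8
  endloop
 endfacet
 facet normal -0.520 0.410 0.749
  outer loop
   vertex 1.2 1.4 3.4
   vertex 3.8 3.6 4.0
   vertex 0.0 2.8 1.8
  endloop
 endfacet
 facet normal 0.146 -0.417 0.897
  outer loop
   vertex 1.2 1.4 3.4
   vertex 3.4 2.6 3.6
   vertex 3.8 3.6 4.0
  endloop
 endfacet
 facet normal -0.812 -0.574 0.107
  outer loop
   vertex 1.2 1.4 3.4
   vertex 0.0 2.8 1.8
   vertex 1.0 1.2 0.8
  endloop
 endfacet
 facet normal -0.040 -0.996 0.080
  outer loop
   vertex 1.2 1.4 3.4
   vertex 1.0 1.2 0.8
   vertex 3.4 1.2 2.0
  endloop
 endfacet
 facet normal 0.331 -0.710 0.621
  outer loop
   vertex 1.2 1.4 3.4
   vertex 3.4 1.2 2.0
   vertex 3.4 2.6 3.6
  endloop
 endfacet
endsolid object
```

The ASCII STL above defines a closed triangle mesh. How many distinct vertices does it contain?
7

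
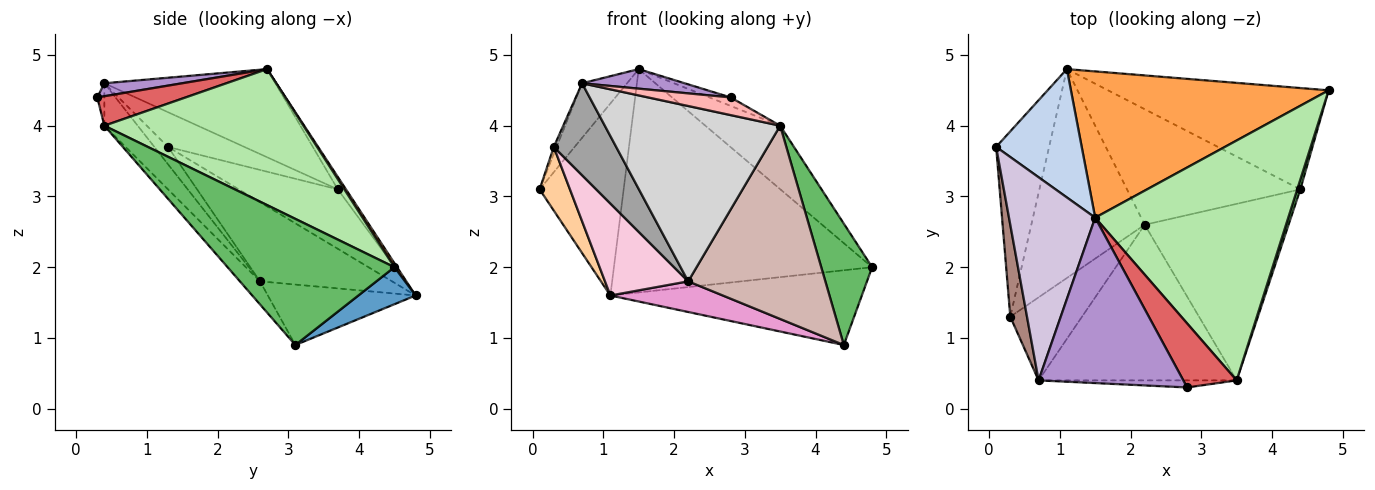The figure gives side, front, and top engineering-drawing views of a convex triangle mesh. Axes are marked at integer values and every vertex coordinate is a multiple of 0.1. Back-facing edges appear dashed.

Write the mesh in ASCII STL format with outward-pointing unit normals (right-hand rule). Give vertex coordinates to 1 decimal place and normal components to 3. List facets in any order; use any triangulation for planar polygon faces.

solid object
 facet normal 0.134 0.588 -0.797
  outer loop
   vertex 1.1 4.8 1.6
   vertex 4.8 4.5 2.0
   vertex 4.4 3.1 0.9
  endloop
 endfacet
 facet normal -0.081 0.829 0.554
  outer loop
   vertex 1.5 2.7 4.8
   vertex 1.1 4.8 1.6
   vertex 0.1 3.7 3.1
  endloop
 endfacet
 facet normal 0.009 0.837 0.548
  outer loop
   vertex 1.5 2.7 4.8
   vertex 4.8 4.5 2.0
   vertex 1.1 4.8 1.6
  endloop
 endfacet
 facet normal -0.728 -0.223 -0.649
  outer loop
   vertex 0.3 1.3 3.7
   vertex 0.1 3.7 3.1
   vertex 1.1 4.8 1.6
  endloop
 endfacet
 facet normal 0.956 -0.292 0.024
  outer loop
   vertex 3.5 0.4 4.0
   vertex 4.4 3.1 0.9
   vertex 4.8 4.5 2.0
  endloop
 endfacet
 facet normal 0.563 0.211 0.799
  outer loop
   vertex 3.5 0.4 4.0
   vertex 4.8 4.5 2.0
   vertex 1.5 2.7 4.8
  endloop
 endfacet
 facet normal 0.480 0.115 0.869
  outer loop
   vertex 3.5 0.4 4.0
   vertex 1.5 2.7 4.8
   vertex 2.8 0.3 4.4
  endloop
 endfacet
 facet normal -0.079 -0.926 -0.370
  outer loop
   vertex 0.7 0.4 4.6
   vertex 3.5 0.4 4.0
   vertex 2.8 0.3 4.4
  endloop
 endfacet
 facet normal 0.089 -0.117 0.989
  outer loop
   vertex 0.7 0.4 4.6
   vertex 2.8 0.3 4.4
   vertex 1.5 2.7 4.8
  endloop
 endfacet
 facet normal -0.703 0.185 0.687
  outer loop
   vertex 0.7 0.4 4.6
   vertex 1.5 2.7 4.8
   vertex 0.1 3.7 3.1
  endloop
 endfacet
 facet normal -0.901 0.033 0.434
  outer loop
   vertex 0.7 0.4 4.6
   vertex 0.1 3.7 3.1
   vertex 0.3 1.3 3.7
  endloop
 endfacet
 facet normal -0.107 -0.734 -0.671
  outer loop
   vertex 2.2 2.6 1.8
   vertex 4.4 3.1 0.9
   vertex 3.5 0.4 4.0
  endloop
 endfacet
 facet normal -0.319 -0.243 -0.916
  outer loop
   vertex 2.2 2.6 1.8
   vertex 1.1 4.8 1.6
   vertex 4.4 3.1 0.9
  endloop
 endfacet
 facet normal -0.539 -0.339 -0.771
  outer loop
   vertex 2.2 2.6 1.8
   vertex 0.3 1.3 3.7
   vertex 1.1 4.8 1.6
  endloop
 endfacet
 facet normal -0.160 -0.733 -0.661
  outer loop
   vertex 2.2 2.6 1.8
   vertex 0.7 0.4 4.6
   vertex 0.3 1.3 3.7
  endloop
 endfacet
 facet normal -0.141 -0.740 -0.657
  outer loop
   vertex 2.2 2.6 1.8
   vertex 3.5 0.4 4.0
   vertex 0.7 0.4 4.6
  endloop
 endfacet
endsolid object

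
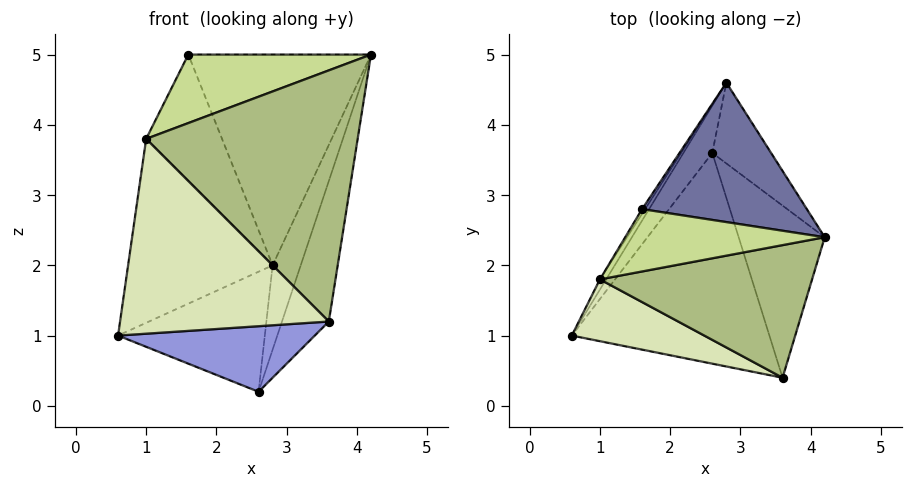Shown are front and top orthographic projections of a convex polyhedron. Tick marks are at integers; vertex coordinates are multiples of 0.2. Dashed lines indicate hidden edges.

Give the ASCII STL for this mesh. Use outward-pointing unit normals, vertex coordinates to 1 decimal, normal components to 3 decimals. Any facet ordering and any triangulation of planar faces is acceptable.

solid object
 facet normal 0.127 0.827 0.547
  outer loop
   vertex 1.6 2.8 5.0
   vertex 4.2 2.4 5.0
   vertex 2.8 4.6 2.0
  endloop
 endfacet
 facet normal -0.805 0.552 -0.217
  outer loop
   vertex 2.6 3.6 0.2
   vertex 0.6 1.0 1.0
   vertex 2.8 4.6 2.0
  endloop
 endfacet
 facet normal 0.004 -0.297 -0.955
  outer loop
   vertex 2.6 3.6 0.2
   vertex 3.6 0.4 1.2
   vertex 0.6 1.0 1.0
  endloop
 endfacet
 facet normal 0.934 0.258 -0.247
  outer loop
   vertex 2.6 3.6 0.2
   vertex 2.8 4.6 2.0
   vertex 4.2 2.4 5.0
  endloop
 endfacet
 facet normal 0.942 0.213 -0.261
  outer loop
   vertex 2.6 3.6 0.2
   vertex 4.2 2.4 5.0
   vertex 3.6 0.4 1.2
  endloop
 endfacet
 facet normal -0.009 -0.884 0.467
  outer loop
   vertex 1.0 1.8 3.8
   vertex 3.6 0.4 1.2
   vertex 4.2 2.4 5.0
  endloop
 endfacet
 facet normal -0.113 -0.735 0.669
  outer loop
   vertex 1.0 1.8 3.8
   vertex 4.2 2.4 5.0
   vertex 1.6 2.8 5.0
  endloop
 endfacet
 facet normal -0.206 -0.933 0.296
  outer loop
   vertex 1.0 1.8 3.8
   vertex 0.6 1.0 1.0
   vertex 3.6 0.4 1.2
  endloop
 endfacet
 facet normal -0.849 0.527 -0.029
  outer loop
   vertex 1.0 1.8 3.8
   vertex 2.8 4.6 2.0
   vertex 0.6 1.0 1.0
  endloop
 endfacet
 facet normal -0.847 0.532 -0.020
  outer loop
   vertex 1.0 1.8 3.8
   vertex 1.6 2.8 5.0
   vertex 2.8 4.6 2.0
  endloop
 endfacet
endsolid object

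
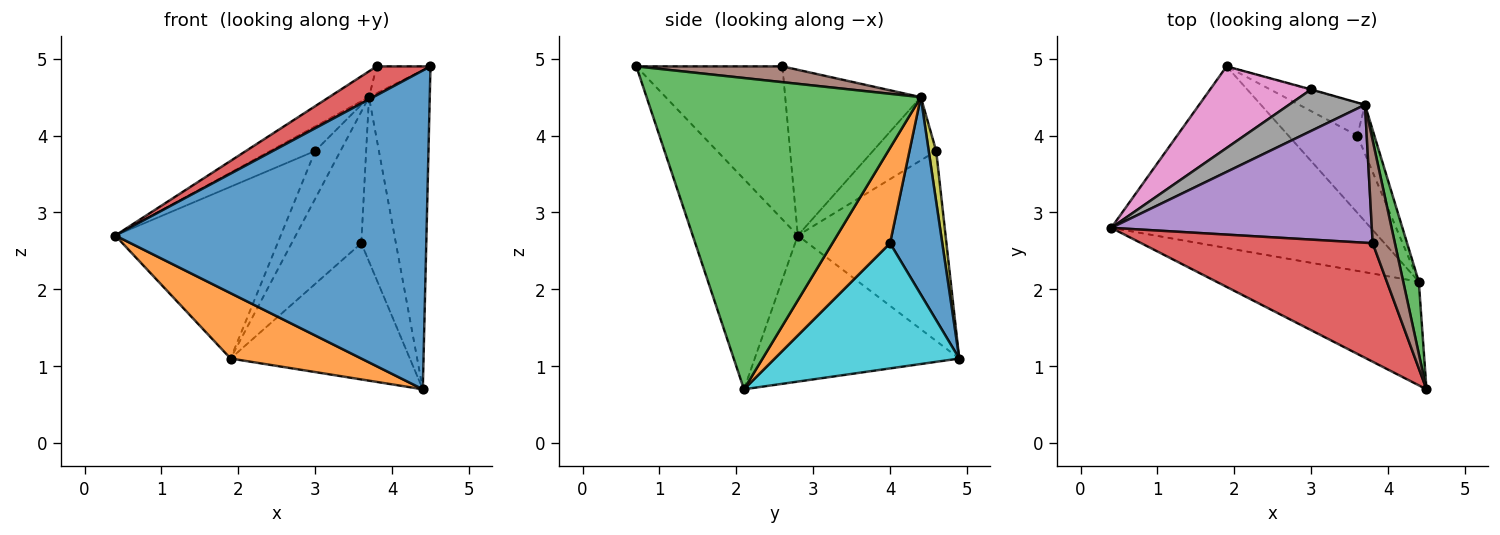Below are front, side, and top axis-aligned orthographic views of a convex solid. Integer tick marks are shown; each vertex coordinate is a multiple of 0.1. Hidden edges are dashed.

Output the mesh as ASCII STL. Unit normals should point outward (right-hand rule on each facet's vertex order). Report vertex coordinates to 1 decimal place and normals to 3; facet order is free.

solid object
 facet normal -0.306 -0.905 -0.295
  outer loop
   vertex 4.4 2.1 0.7
   vertex 4.5 0.7 4.9
   vertex 0.4 2.8 2.7
  endloop
 endfacet
 facet normal -0.468 -0.299 -0.831
  outer loop
   vertex 4.4 2.1 0.7
   vertex 0.4 2.8 2.7
   vertex 1.9 4.9 1.1
  endloop
 endfacet
 facet normal 0.975 0.216 0.049
  outer loop
   vertex 3.7 4.4 4.5
   vertex 4.5 0.7 4.9
   vertex 4.4 2.1 0.7
  endloop
 endfacet
 facet normal -0.541 -0.199 0.817
  outer loop
   vertex 3.8 2.6 4.9
   vertex 0.4 2.8 2.7
   vertex 4.5 0.7 4.9
  endloop
 endfacet
 facet normal -0.530 0.156 0.833
  outer loop
   vertex 3.8 2.6 4.9
   vertex 3.7 4.4 4.5
   vertex 0.4 2.8 2.7
  endloop
 endfacet
 facet normal 0.566 0.209 0.797
  outer loop
   vertex 3.8 2.6 4.9
   vertex 4.5 0.7 4.9
   vertex 3.7 4.4 4.5
  endloop
 endfacet
 facet normal -0.628 0.703 0.334
  outer loop
   vertex 3.0 4.6 3.8
   vertex 1.9 4.9 1.1
   vertex 0.4 2.8 2.7
  endloop
 endfacet
 facet normal -0.582 0.413 0.700
  outer loop
   vertex 3.0 4.6 3.8
   vertex 0.4 2.8 2.7
   vertex 3.7 4.4 4.5
  endloop
 endfacet
 facet normal 0.283 0.959 -0.009
  outer loop
   vertex 3.0 4.6 3.8
   vertex 3.7 4.4 4.5
   vertex 1.9 4.9 1.1
  endloop
 endfacet
 facet normal 0.667 0.648 -0.367
  outer loop
   vertex 3.6 4.0 2.6
   vertex 4.4 2.1 0.7
   vertex 1.9 4.9 1.1
  endloop
 endfacet
 facet normal 0.588 0.784 -0.196
  outer loop
   vertex 3.6 4.0 2.6
   vertex 1.9 4.9 1.1
   vertex 3.7 4.4 4.5
  endloop
 endfacet
 facet normal 0.848 0.509 -0.152
  outer loop
   vertex 3.6 4.0 2.6
   vertex 3.7 4.4 4.5
   vertex 4.4 2.1 0.7
  endloop
 endfacet
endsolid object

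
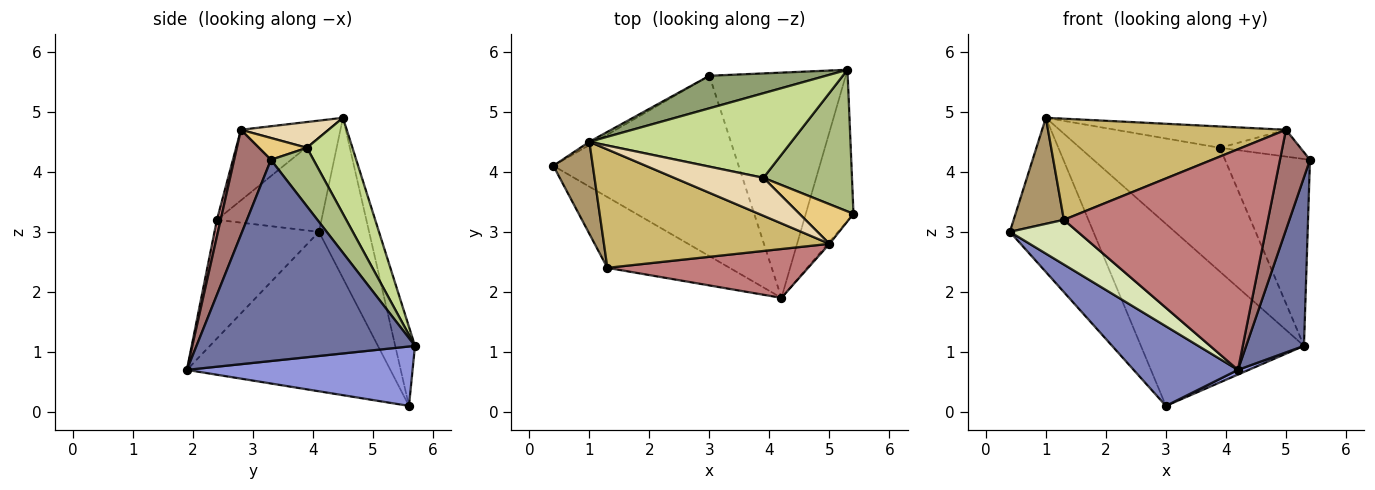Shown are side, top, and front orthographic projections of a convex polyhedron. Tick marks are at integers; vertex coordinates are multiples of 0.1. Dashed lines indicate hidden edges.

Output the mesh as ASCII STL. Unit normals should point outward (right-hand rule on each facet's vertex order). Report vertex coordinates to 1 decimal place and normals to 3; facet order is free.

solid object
 facet normal 0.942 -0.249 -0.223
  outer loop
   vertex 4.2 1.9 0.7
   vertex 5.3 5.7 1.1
   vertex 5.4 3.3 4.2
  endloop
 endfacet
 facet normal -0.619 -0.317 -0.719
  outer loop
   vertex 3.0 5.6 0.1
   vertex 4.2 1.9 0.7
   vertex 0.4 4.1 3.0
  endloop
 endfacet
 facet normal 0.399 -0.019 -0.917
  outer loop
   vertex 3.0 5.6 0.1
   vertex 5.3 5.7 1.1
   vertex 4.2 1.9 0.7
  endloop
 endfacet
 facet normal -0.515 0.857 -0.018
  outer loop
   vertex 1.0 4.5 4.9
   vertex 3.0 5.6 0.1
   vertex 0.4 4.1 3.0
  endloop
 endfacet
 facet normal -0.118 0.977 0.175
  outer loop
   vertex 1.0 4.5 4.9
   vertex 5.3 5.7 1.1
   vertex 3.0 5.6 0.1
  endloop
 endfacet
 facet normal 0.371 0.740 0.561
  outer loop
   vertex 3.9 3.9 4.4
   vertex 5.4 3.3 4.2
   vertex 5.3 5.7 1.1
  endloop
 endfacet
 facet normal 0.259 0.798 0.545
  outer loop
   vertex 3.9 3.9 4.4
   vertex 5.3 5.7 1.1
   vertex 1.0 4.5 4.9
  endloop
 endfacet
 facet normal -0.635 -0.413 -0.653
  outer loop
   vertex 1.3 2.4 3.2
   vertex 0.4 4.1 3.0
   vertex 4.2 1.9 0.7
  endloop
 endfacet
 facet normal -0.844 -0.405 0.352
  outer loop
   vertex 1.3 2.4 3.2
   vertex 1.0 4.5 4.9
   vertex 0.4 4.1 3.0
  endloop
 endfacet
 facet normal -0.232 -0.632 0.740
  outer loop
   vertex 5.0 2.8 4.7
   vertex 1.0 4.5 4.9
   vertex 1.3 2.4 3.2
  endloop
 endfacet
 facet normal 0.317 0.532 0.785
  outer loop
   vertex 5.0 2.8 4.7
   vertex 5.4 3.3 4.2
   vertex 3.9 3.9 4.4
  endloop
 endfacet
 facet normal 0.244 0.475 0.846
  outer loop
   vertex 5.0 2.8 4.7
   vertex 3.9 3.9 4.4
   vertex 1.0 4.5 4.9
  endloop
 endfacet
 facet normal 0.775 -0.632 -0.013
  outer loop
   vertex 5.0 2.8 4.7
   vertex 4.2 1.9 0.7
   vertex 5.4 3.3 4.2
  endloop
 endfacet
 facet normal 0.018 -0.976 0.216
  outer loop
   vertex 5.0 2.8 4.7
   vertex 1.3 2.4 3.2
   vertex 4.2 1.9 0.7
  endloop
 endfacet
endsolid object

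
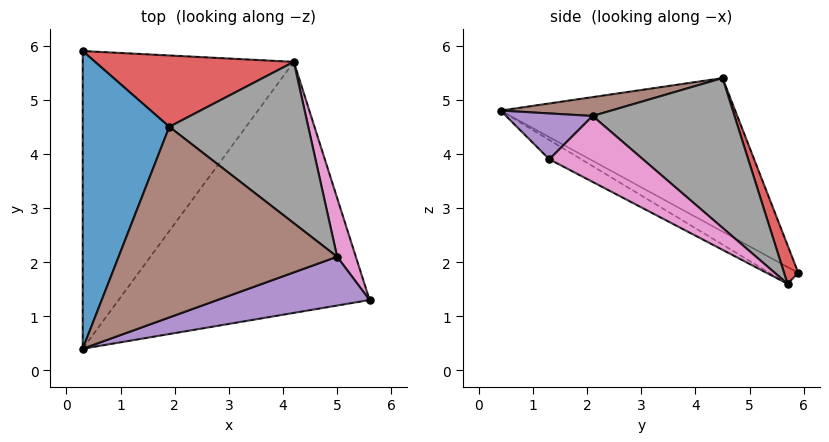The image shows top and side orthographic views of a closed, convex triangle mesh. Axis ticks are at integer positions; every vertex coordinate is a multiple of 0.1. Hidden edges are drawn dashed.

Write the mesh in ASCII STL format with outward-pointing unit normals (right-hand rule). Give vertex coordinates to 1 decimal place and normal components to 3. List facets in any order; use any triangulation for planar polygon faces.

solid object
 facet normal -0.841 0.259 0.475
  outer loop
   vertex 1.9 4.5 5.4
   vertex 0.3 5.9 1.8
   vertex 0.3 0.4 4.8
  endloop
 endfacet
 facet normal -0.067 -0.479 -0.875
  outer loop
   vertex 4.2 5.7 1.6
   vertex 5.6 1.3 3.9
   vertex 0.3 0.4 4.8
  endloop
 endfacet
 facet normal -0.069 -0.478 -0.876
  outer loop
   vertex 4.2 5.7 1.6
   vertex 0.3 0.4 4.8
   vertex 0.3 5.9 1.8
  endloop
 endfacet
 facet normal 0.065 0.939 0.336
  outer loop
   vertex 4.2 5.7 1.6
   vertex 0.3 5.9 1.8
   vertex 1.9 4.5 5.4
  endloop
 endfacet
 facet normal 0.232 -0.595 0.769
  outer loop
   vertex 5.0 2.1 4.7
   vertex 0.3 0.4 4.8
   vertex 5.6 1.3 3.9
  endloop
 endfacet
 facet normal 0.085 -0.177 0.981
  outer loop
   vertex 5.0 2.1 4.7
   vertex 1.9 4.5 5.4
   vertex 0.3 0.4 4.8
  endloop
 endfacet
 facet normal 0.878 0.409 0.249
  outer loop
   vertex 5.0 2.1 4.7
   vertex 5.6 1.3 3.9
   vertex 4.2 5.7 1.6
  endloop
 endfacet
 facet normal 0.587 0.599 0.544
  outer loop
   vertex 5.0 2.1 4.7
   vertex 4.2 5.7 1.6
   vertex 1.9 4.5 5.4
  endloop
 endfacet
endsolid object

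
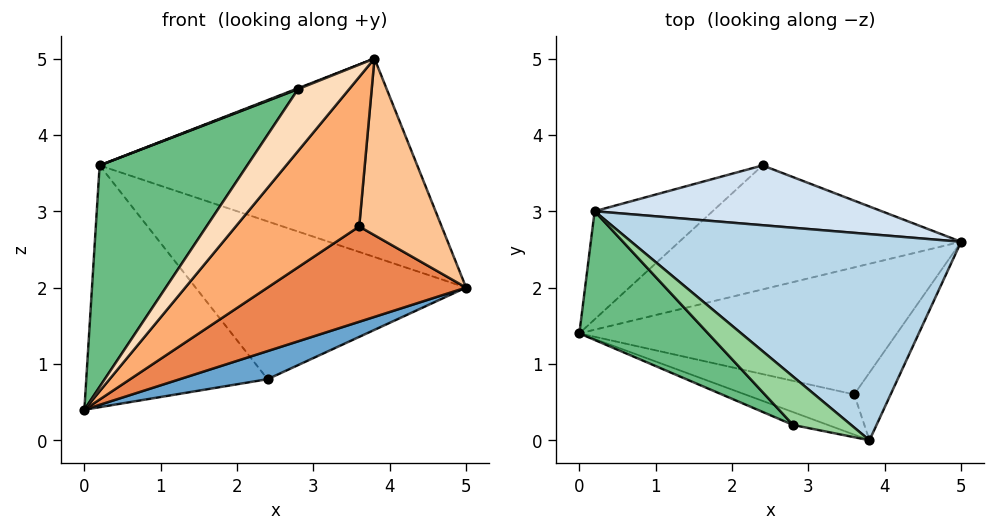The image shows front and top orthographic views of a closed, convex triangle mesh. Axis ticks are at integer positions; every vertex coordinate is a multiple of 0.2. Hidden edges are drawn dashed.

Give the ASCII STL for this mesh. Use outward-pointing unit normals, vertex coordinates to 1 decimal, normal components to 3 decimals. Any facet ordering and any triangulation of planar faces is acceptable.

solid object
 facet normal 0.343 -0.208 -0.916
  outer loop
   vertex 2.4 3.6 0.8
   vertex 5.0 2.6 2.0
   vertex 0.0 1.4 0.4
  endloop
 endfacet
 facet normal -0.609 0.724 -0.324
  outer loop
   vertex 0.2 3.0 3.6
   vertex 2.4 3.6 0.8
   vertex 0.0 1.4 0.4
  endloop
 endfacet
 facet normal 0.286 0.665 0.690
  outer loop
   vertex 0.2 3.0 3.6
   vertex 3.8 0.0 5.0
   vertex 5.0 2.6 2.0
  endloop
 endfacet
 facet normal 0.192 0.918 0.348
  outer loop
   vertex 0.2 3.0 3.6
   vertex 5.0 2.6 2.0
   vertex 2.4 3.6 0.8
  endloop
 endfacet
 facet normal 0.371 -0.557 -0.743
  outer loop
   vertex 3.6 0.6 2.8
   vertex 0.0 1.4 0.4
   vertex 5.0 2.6 2.0
  endloop
 endfacet
 facet normal -0.042 -0.965 -0.259
  outer loop
   vertex 3.6 0.6 2.8
   vertex 3.8 0.0 5.0
   vertex 0.0 1.4 0.4
  endloop
 endfacet
 facet normal 0.749 -0.619 -0.237
  outer loop
   vertex 3.6 0.6 2.8
   vertex 5.0 2.6 2.0
   vertex 3.8 0.0 5.0
  endloop
 endfacet
 facet normal -0.114 -0.973 -0.202
  outer loop
   vertex 2.8 0.2 4.6
   vertex 0.0 1.4 0.4
   vertex 3.8 0.0 5.0
  endloop
 endfacet
 facet normal -0.747 -0.575 0.334
  outer loop
   vertex 2.8 0.2 4.6
   vertex 0.2 3.0 3.6
   vertex 0.0 1.4 0.4
  endloop
 endfacet
 facet normal -0.374 -0.016 0.927
  outer loop
   vertex 2.8 0.2 4.6
   vertex 3.8 0.0 5.0
   vertex 0.2 3.0 3.6
  endloop
 endfacet
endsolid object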